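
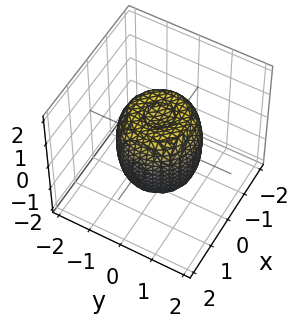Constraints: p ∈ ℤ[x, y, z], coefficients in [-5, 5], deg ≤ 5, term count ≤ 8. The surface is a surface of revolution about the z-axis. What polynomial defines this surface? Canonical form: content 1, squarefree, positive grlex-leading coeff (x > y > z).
2*x^4 + 4*x^2*y^2 + 2*y^4 - 2*x^2 - 2*y^2 + z^2 - 1

1. deg p = 4.
2. Symmetry: every cross-section ⟂ z is a circle, so x, y appear only via x² + y².
3. Checking where it meets the axes: among the integer gridlines, it crosses the z-axis at z ∈ {-1, 1}; a circular section at z = -1 has radius exactly 1.
4. Assembling these constraints gives the stated polynomial.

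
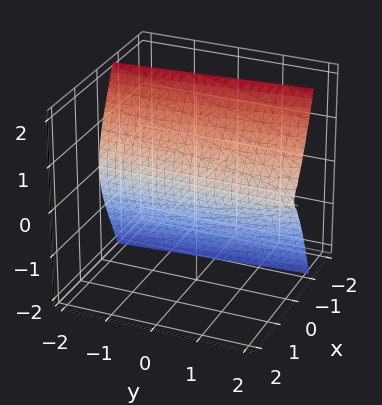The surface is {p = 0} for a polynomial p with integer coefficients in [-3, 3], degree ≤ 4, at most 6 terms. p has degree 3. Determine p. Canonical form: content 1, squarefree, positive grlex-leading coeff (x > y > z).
1. The degree is 3 — a generic line meets the surface in up to 3 points.
2. Against the integer gridlines: the visible y-axis segment lies entirely on the surface; it crosses the x-axis at the gridline x = 0.
3. Together with the visible shape, these determine p as stated.

3*x^3 - x*y + z^2 + 2*x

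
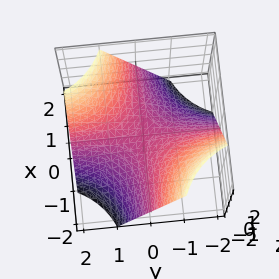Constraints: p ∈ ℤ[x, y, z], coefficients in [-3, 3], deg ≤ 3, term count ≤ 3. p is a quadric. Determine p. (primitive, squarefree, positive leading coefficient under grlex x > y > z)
x*y - z

(a) The degree is 2 — a saddle surface; a quadric.
(b) From the axis intercepts and sections: the visible y-axis segment lies entirely on the surface; it crosses the z-axis at the gridline z = 0.
(c) Assembling these constraints gives the stated polynomial.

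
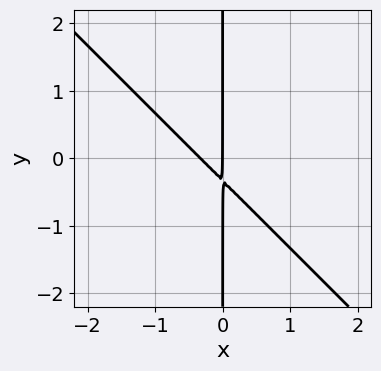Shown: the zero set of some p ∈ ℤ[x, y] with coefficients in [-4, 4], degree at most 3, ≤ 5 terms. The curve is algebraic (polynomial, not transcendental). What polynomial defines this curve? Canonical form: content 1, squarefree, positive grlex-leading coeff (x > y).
3*x^2 + 3*x*y + x

The degree is 2 — the shape is more complex than any degree-1 curve.
Reading off the gridlines: every point of the y-axis in the box is on the curve; it crosses the x-axis at the gridline x = 0.
The integer polynomial consistent with all of this is the stated p.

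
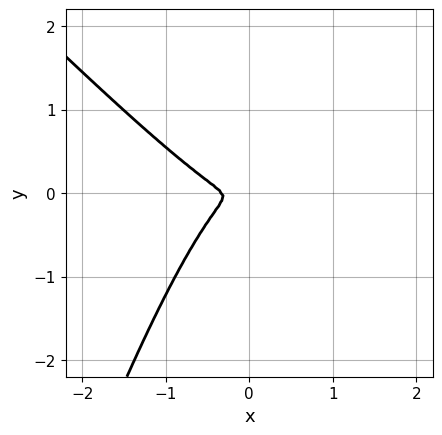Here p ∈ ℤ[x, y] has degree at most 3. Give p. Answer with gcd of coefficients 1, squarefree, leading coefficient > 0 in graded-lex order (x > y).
3*x^3 + 2*x^2*y - x*y^2 + x^2 + 2*y^2

First, deg p = 3.
Finally, matching integer coefficients to the picture gives p.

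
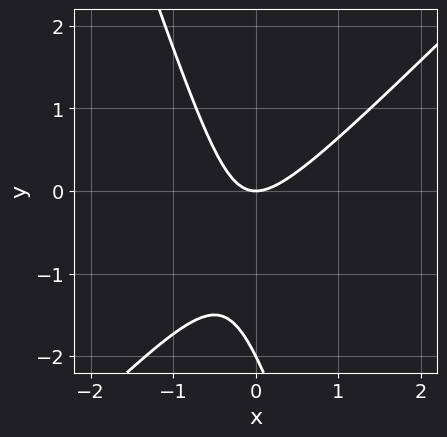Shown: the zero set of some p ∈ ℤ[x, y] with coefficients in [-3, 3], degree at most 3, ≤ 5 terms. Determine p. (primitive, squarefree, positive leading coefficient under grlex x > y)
3*x^2 - 2*x*y - y^2 - 2*y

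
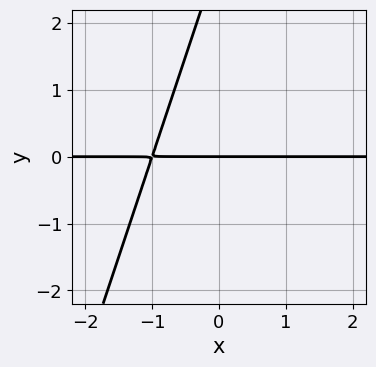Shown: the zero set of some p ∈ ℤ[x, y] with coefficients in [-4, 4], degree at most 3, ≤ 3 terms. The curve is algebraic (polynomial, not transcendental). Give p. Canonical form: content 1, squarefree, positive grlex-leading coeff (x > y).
(a) The degree is 2 — the shape is more complex than any degree-1 curve.
(b) Against the integer gridlines: every point of the x-axis in the box is on the curve; it meets the y-axis at y = 0 (among the integer gridlines).
(c) The integer polynomial consistent with all of this is the stated p.

3*x*y - y^2 + 3*y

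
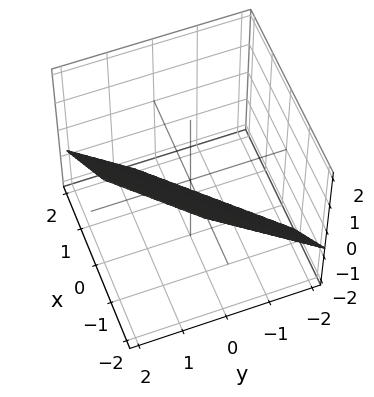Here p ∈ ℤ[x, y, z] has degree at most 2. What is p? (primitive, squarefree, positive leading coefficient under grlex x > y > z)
1. deg p = 1. Every cross-section is a straight line — this is a plane.
2. Putting this together gives p.

3*x - 3*y + 3*z + 2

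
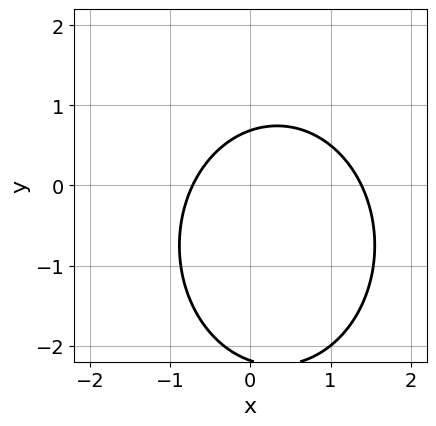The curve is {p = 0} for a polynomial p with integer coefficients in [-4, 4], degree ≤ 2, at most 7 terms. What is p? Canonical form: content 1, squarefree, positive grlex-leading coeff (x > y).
3*x^2 + 2*y^2 - 2*x + 3*y - 3

First, degree: no degree-1 curve has this shape, so deg p = 2.
Finally, solving for integer coefficients yields p as stated.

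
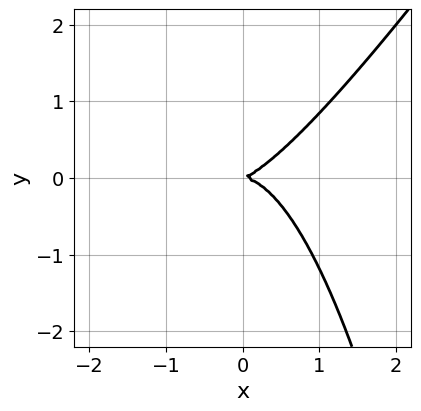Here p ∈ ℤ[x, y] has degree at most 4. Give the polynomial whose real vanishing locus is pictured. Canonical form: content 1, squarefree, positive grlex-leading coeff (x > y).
3*x^3 - 2*x^2*y + x*y - 3*y^2

1. deg p = 3. The shape is more complex than any degree-2 curve.
2. From the visible intercepts: it meets the x-axis at x = 0 (among the integer gridlines); it meets the y-axis at y = 0 (among the integer gridlines).
3. Putting this together gives p.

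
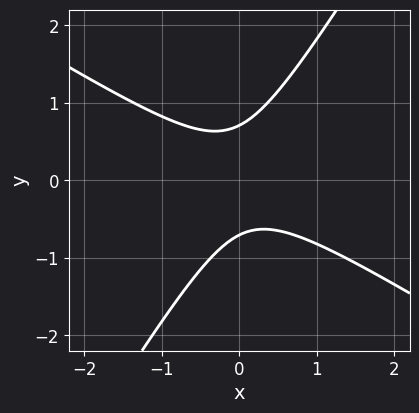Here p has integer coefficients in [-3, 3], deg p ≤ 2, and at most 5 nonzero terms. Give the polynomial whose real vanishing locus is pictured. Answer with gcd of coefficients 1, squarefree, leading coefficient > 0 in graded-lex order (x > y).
Degree: a generic line meets the curve in up to 2 points, so deg p = 2.
Observable constraints: the curve avoids every integer x-axis point in the box.
These observations pin down the coefficients.

2*x^2 + 2*x*y - 2*y^2 + 1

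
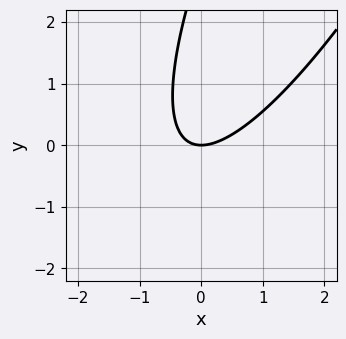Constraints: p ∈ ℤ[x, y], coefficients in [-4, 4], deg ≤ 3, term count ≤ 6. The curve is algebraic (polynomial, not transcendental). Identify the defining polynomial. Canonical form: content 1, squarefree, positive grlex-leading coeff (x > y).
3*x^2 - 3*x*y + y^2 - 3*y

First, degree: the shape is more complex than any degree-1 curve, so deg p = 2.
Then, reading off the gridlines: one x-axis crossing is at x = 0; one y-axis crossing is at y = 0.
Finally, together with the visible shape, these determine p as stated.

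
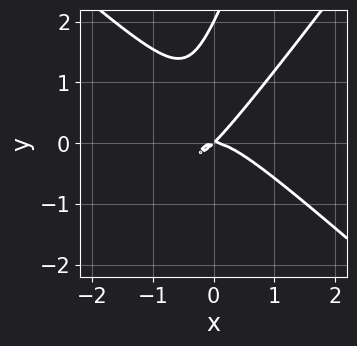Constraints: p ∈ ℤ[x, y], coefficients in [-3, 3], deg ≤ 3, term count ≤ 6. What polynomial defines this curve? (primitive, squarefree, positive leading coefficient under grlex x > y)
3*x^3 - 3*x*y^2 + y^3 + 2*x*y - 2*y^2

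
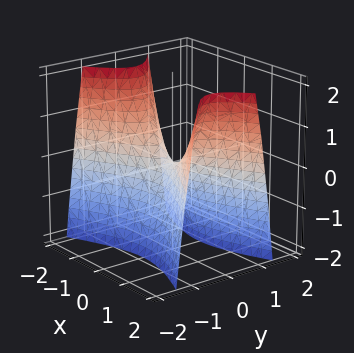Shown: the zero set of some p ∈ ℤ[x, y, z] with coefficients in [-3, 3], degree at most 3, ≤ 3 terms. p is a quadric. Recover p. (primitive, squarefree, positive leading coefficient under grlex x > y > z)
(a) The degree is 2 — a hyperbolic paraboloid; a quadric.
(b) Symmetries: mirror symmetry x ↦ −x ⇒ only even powers of x; it's symmetric under y → −y, forcing even powers of y.
(c) From the visible intercepts: it crosses the z-axis at the gridline z = 0; it crosses the x-axis at the gridline x = 0.
(d) Putting this together gives p.

x^2 - 3*y^2 - z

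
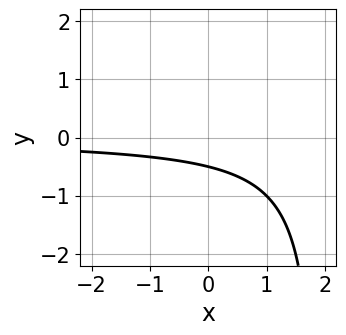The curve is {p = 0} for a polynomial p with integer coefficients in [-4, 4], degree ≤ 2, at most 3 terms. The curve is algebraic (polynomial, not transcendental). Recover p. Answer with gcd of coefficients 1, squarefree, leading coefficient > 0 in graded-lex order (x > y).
First, degree: no degree-1 curve has this shape, so deg p = 2.
Then, from the axis intercepts and sections: the curve avoids every integer x-axis point in the box.
Finally, these observations pin down the coefficients.

x*y - 2*y - 1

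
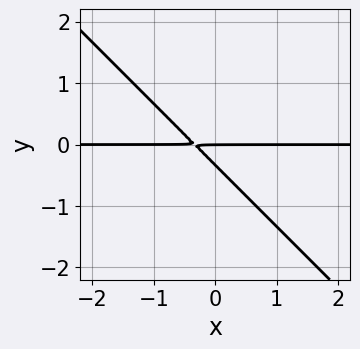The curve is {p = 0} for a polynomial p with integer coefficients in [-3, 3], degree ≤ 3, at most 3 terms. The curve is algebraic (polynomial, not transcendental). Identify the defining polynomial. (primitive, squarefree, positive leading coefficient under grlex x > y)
3*x*y + 3*y^2 + y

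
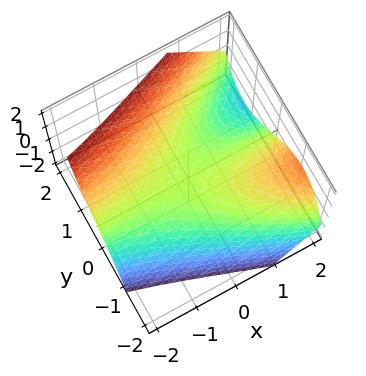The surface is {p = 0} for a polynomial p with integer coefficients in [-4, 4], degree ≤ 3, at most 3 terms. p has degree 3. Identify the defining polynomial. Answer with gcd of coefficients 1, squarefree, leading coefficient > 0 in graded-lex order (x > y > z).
y^3 - 2*x*y - 3*z

1. Degree: a generic line meets the surface in up to 3 points, so deg p = 3.
2. Checking where it meets the axes: one z-axis crossing is at z = 0; it crosses the y-axis at the gridline y = 0; the visible x-axis segment lies entirely on the surface.
3. Putting this together gives p.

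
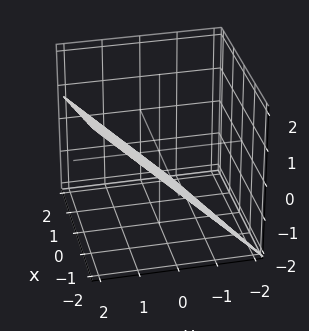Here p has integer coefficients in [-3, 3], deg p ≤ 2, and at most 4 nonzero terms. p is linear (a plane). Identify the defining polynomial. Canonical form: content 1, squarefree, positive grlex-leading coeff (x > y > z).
deg p = 1.
Reading off the gridlines: one x-axis crossing is at x = -2.
Fitting integer coefficients to these (and the overall shape) gives p.

x - 3*y + 3*z + 2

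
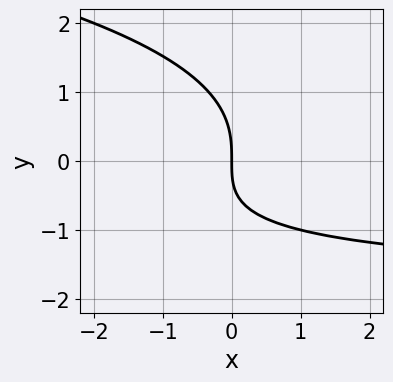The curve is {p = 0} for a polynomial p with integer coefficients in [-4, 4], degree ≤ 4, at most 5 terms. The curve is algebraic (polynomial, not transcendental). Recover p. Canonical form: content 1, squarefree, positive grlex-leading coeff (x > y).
Degree: no degree-2 curve has this shape, so deg p = 3.
Checking where it meets the axes: it crosses the y-axis at the gridline y = 0; it meets the x-axis at x = 0 (among the integer gridlines).
Together with the visible shape, these determine p as stated.

y^3 + x*y + 2*x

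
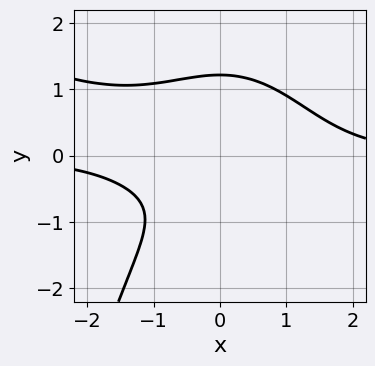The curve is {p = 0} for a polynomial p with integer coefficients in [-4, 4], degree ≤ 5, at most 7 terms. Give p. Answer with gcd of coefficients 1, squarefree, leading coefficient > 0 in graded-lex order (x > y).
x^3*y + 2*x^2*y^2 + 3*y^3 - 2*y - 3

Degree: the shape is more complex than any degree-3 curve, so deg p = 4.
Observable constraints: the curve avoids every integer x-axis point in the box.
Assembling these constraints gives the stated polynomial.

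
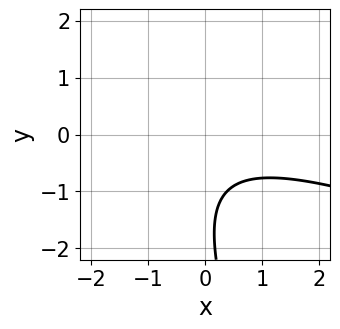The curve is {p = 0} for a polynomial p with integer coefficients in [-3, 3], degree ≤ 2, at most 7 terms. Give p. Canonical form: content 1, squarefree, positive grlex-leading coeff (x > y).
(a) deg p = 2. No degree-1 curve has this shape.
(b) Against the integer gridlines: it misses every integer gridline on the y-axis; it misses every integer gridline on the x-axis.
(c) These observations pin down the coefficients.

x^2 + 3*x*y + y^2 + 3*y + 3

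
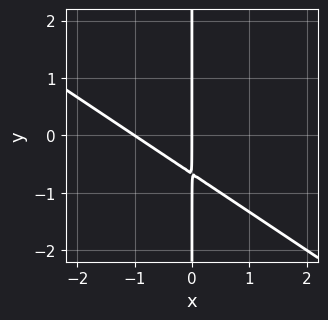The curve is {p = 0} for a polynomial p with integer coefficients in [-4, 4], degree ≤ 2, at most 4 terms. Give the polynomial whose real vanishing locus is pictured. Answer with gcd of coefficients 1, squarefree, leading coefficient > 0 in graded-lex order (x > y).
2*x^2 + 3*x*y + 2*x

The degree is 2 — no degree-1 curve has this shape.
Against the integer gridlines: the x-axis gridline crossings are at x ∈ {-1, 0}; the visible y-axis segment lies entirely on the curve.
These observations pin down the coefficients.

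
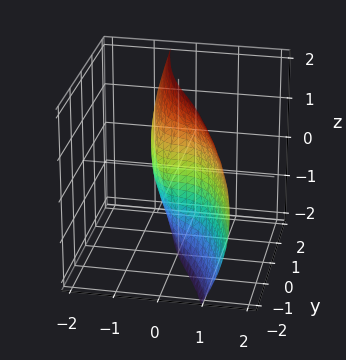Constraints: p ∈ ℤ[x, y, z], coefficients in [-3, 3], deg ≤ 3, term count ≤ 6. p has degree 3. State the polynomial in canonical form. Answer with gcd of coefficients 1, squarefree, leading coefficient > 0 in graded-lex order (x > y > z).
2*x^3 + x*z^2 + x*y + 2*y

1. deg p = 3. No degree-2 surface has this shape.
2. From the axis intercepts and sections: it crosses the y-axis at the gridline y = 0; the visible z-axis segment lies entirely on the surface.
3. These observations pin down the coefficients.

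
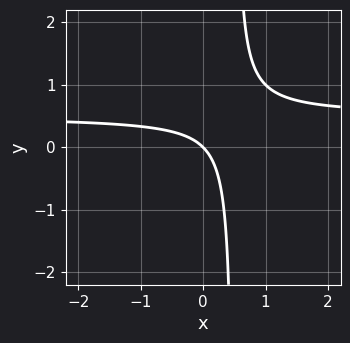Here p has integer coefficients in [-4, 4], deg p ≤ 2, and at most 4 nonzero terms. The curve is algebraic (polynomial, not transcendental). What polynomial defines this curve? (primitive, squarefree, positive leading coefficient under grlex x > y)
2*x*y - x - y

1. The degree is 2 — no degree-1 curve has this shape.
2. Observable constraints: it meets the x-axis at x = 0 (among the integer gridlines); one y-axis crossing is at y = 0.
3. Fitting integer coefficients to these (and the overall shape) gives p.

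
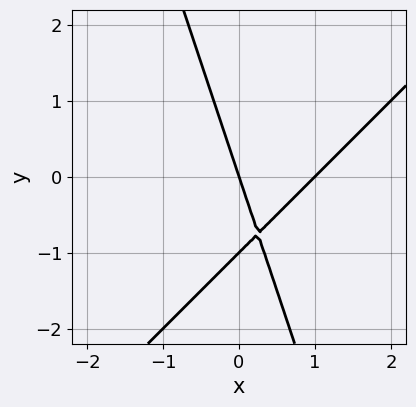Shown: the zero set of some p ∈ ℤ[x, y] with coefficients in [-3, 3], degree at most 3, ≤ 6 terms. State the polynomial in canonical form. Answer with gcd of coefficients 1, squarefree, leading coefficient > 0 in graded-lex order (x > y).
1. deg p = 2. No degree-1 curve has this shape.
2. Checking where it meets the axes: among the integer gridlines, it crosses the y-axis at y ∈ {-1, 0}; the x-axis gridline crossings are at x ∈ {0, 1}.
3. Together with the visible shape, these determine p as stated.

3*x^2 - 2*x*y - y^2 - 3*x - y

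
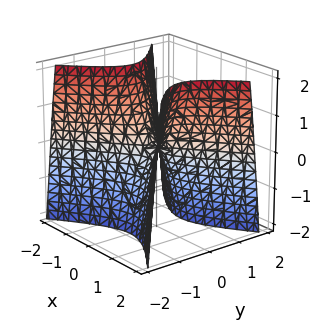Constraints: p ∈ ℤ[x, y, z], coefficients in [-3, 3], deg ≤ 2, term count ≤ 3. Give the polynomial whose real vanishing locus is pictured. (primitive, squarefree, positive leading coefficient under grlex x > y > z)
2*x^2 - 3*y^2 - z

First, degree: a hyperbolic paraboloid; a quadric, so deg p = 2.
Then, symmetries: mirror symmetry x ↦ −x ⇒ only even powers of x; the y ↦ −y reflection is a symmetry, so y appears only in even powers.
Next, from the axis intercepts and sections: it meets the x-axis at x = 0 (among the integer gridlines); it crosses the z-axis at the gridline z = 0; it meets the y-axis at y = 0 (among the integer gridlines).
Finally, these observations pin down the coefficients.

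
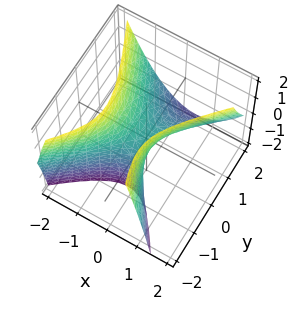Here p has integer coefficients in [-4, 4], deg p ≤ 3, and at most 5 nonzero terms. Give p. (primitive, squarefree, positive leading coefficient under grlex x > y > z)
2*x^2 - x*y - y^2 - y*z - z

1. Degree: no degree-1 surface has this shape, so deg p = 2.
2. Checking where it meets the axes: it crosses the z-axis at the gridline z = 0; one y-axis crossing is at y = 0; one x-axis crossing is at x = 0.
3. Putting this together gives p.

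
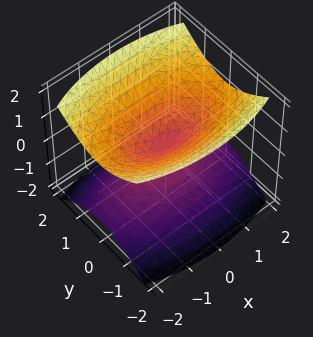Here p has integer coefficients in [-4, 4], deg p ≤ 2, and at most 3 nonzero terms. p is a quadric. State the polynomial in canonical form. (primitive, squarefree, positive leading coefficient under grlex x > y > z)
x^2 + 3*y^2 - 3*z^2

1. The picture has 2 separate pieces.
2. The degree is 2 — two nappes meeting at a single point; a quadric.
3. Symmetries: the x ↦ −x reflection is a symmetry, so x appears only in even powers; the z ↦ −z reflection is a symmetry, so z appears only in even powers; the y ↦ −y reflection is a symmetry, so y appears only in even powers.
4. Reading off the gridlines: it crosses the z-axis at the gridline z = 0; it meets the y-axis at y = 0 (among the integer gridlines).
5. The integer polynomial consistent with all of this is the stated p.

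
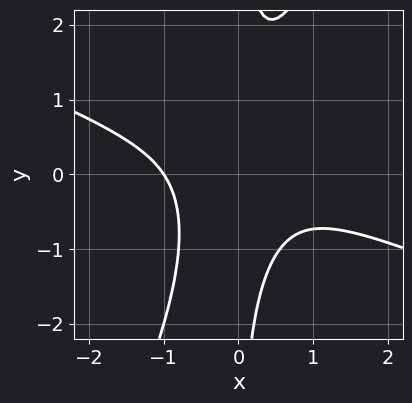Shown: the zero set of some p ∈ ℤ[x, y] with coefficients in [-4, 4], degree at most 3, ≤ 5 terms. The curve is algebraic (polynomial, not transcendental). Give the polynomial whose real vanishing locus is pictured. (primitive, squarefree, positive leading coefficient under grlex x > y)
1. deg p = 3. The shape is more complex than any degree-2 curve.
2. Reading off the gridlines: it crosses the x-axis at the gridline x = -1; it misses every integer gridline on the y-axis.
3. Putting this together gives p.

x^3 + 2*x^2*y - x*y^2 + 1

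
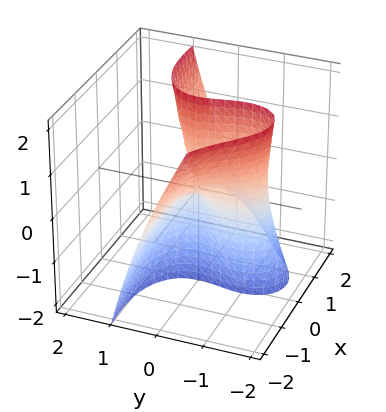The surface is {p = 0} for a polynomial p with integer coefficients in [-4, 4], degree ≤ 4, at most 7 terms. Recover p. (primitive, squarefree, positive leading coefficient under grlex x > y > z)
First, degree: no degree-2 surface has this shape, so deg p = 3.
Next, checking where it meets the axes: it crosses the x-axis at the gridline x = 0; every point of the z-axis in the box is on the surface; it meets the y-axis at y = 0 (among the integer gridlines).
Finally, putting this together gives p.

3*x^2*y + 2*y^3 - x^2 - 3*x*z + 3*y^2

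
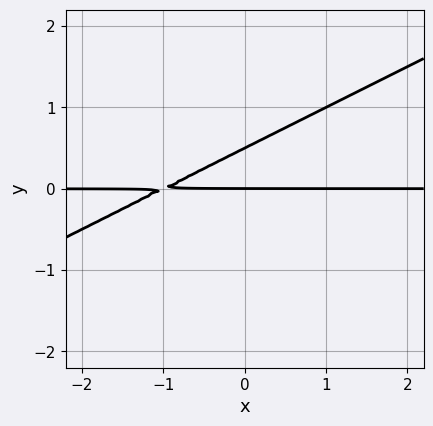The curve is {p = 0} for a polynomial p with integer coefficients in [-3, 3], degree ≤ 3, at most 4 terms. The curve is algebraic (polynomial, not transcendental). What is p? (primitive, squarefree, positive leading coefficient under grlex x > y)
x*y - 2*y^2 + y

(a) The degree is 2 — the shape is more complex than any degree-1 curve.
(b) From the visible intercepts: every point of the x-axis in the box is on the curve; it crosses the y-axis at the gridline y = 0.
(c) Together with the visible shape, these determine p as stated.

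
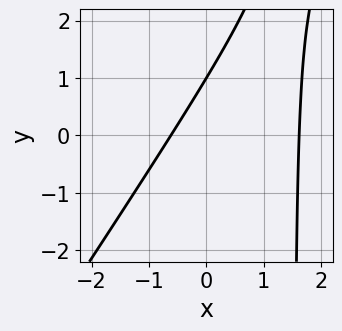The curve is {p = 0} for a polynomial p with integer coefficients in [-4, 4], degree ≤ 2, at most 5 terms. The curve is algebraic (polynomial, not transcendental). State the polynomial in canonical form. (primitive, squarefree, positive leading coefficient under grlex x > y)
3*x^2 - 2*x*y - 3*x + 3*y - 3

First, deg p = 2.
Then, checking where it meets the axes: it meets the y-axis at y = 1 (among the integer gridlines).
Finally, solving for integer coefficients yields p as stated.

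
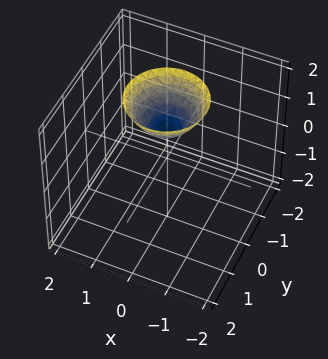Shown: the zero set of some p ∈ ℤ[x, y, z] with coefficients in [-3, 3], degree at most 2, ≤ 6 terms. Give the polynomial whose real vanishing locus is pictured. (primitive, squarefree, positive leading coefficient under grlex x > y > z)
1. deg p = 2. A generic line meets the surface in up to 2 points.
2. Symmetry: the z-axis is an axis of rotation, so x and y enter only as x² + y².
3. Against the integer gridlines: it misses every integer gridline on the x-axis; it misses every integer gridline on the y-axis.
4. Solving for integer coefficients yields p as stated. Check: (0, 0, 1) on the z-axis lies on the surface, and p(0, 0, 1) = 0. ✓

x^2 + y^2 - z + 1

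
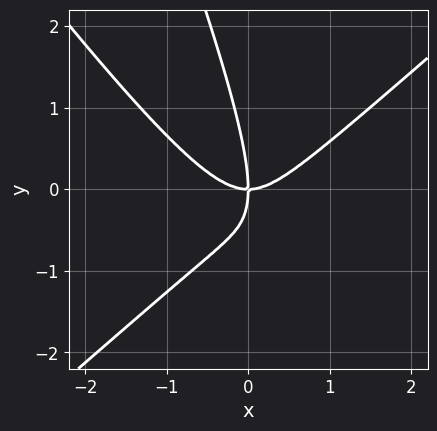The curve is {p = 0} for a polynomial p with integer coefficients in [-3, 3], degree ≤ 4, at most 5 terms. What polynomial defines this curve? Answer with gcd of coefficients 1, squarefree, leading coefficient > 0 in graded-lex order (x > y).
(a) The degree is 3 — no degree-2 curve has this shape.
(b) Observable constraints: it crosses the x-axis at the gridline x = 0; it crosses the y-axis at the gridline y = 0.
(c) Together with the visible shape, these determine p as stated.

3*x^3 - 3*x*y^2 - y^3 - 3*x*y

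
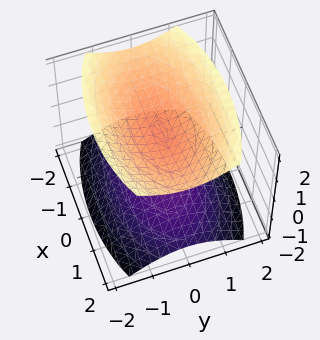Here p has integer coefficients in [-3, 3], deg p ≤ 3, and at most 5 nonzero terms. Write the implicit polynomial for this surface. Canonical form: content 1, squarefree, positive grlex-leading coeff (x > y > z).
(a) I count 2 distinct pieces.
(b) The degree is 2 — two separate bowl-shaped sheets opening away from each other; a quadric.
(c) Symmetries: it's symmetric under x → −x, forcing even powers of x; mirror symmetry y ↦ −y ⇒ only even powers of y; it's symmetric under z → −z, forcing even powers of z.
(d) Observable constraints: among the integer gridlines, it crosses the z-axis at z ∈ {-1, 1}; it misses every integer gridline on the y-axis.
(e) Solving for integer coefficients yields p as stated.

x^2 + 3*y^2 - 3*z^2 + 3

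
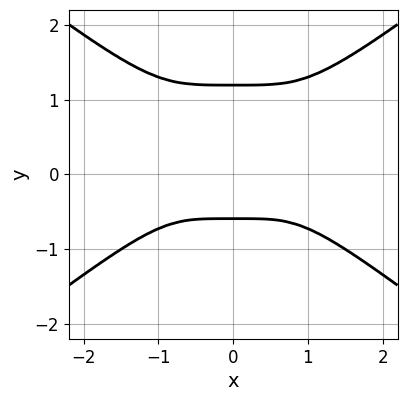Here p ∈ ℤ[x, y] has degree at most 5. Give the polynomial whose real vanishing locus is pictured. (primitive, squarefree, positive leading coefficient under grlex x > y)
x^4 - 3*y^4 + 3*y^3 + 1

The degree is 4 — the shape is more complex than any degree-3 curve.
Symmetries: mirror symmetry x ↦ −x ⇒ only even powers of x.
Against the integer gridlines: no x-intercept at any integer in the box.
Together with the visible shape, these determine p as stated.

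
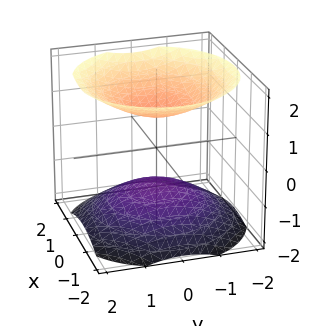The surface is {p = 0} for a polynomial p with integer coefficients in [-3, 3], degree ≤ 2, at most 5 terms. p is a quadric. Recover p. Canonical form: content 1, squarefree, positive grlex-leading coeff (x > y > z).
(a) I count 2 distinct pieces.
(b) deg p = 2.
(c) Symmetries: mirror symmetry z ↦ −z ⇒ only even powers of z; every cross-section ⟂ z is a circle, so x, y appear only via x² + y².
(d) From the visible intercepts: no x-intercept at any integer in the box; the surface avoids every integer y-axis point in the box; among the integer gridlines, it crosses the z-axis at z ∈ {-1, 1}.
(e) Matching integer coefficients to the picture gives p.

2*x^2 + 2*y^2 - 3*z^2 + 3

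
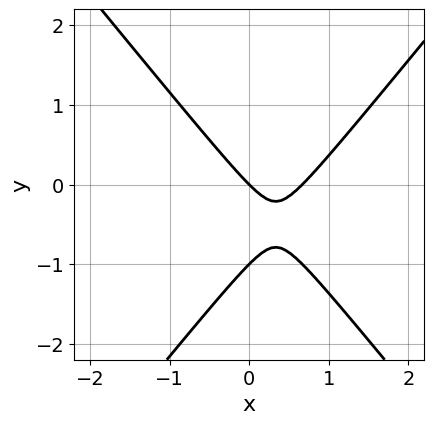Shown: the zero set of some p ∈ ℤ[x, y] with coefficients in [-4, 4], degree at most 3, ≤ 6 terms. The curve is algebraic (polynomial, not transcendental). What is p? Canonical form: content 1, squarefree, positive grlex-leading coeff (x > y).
deg p = 2. No degree-1 curve has this shape.
Checking where it meets the axes: it meets the x-axis at x = 0 (among the integer gridlines); the y-axis gridline crossings are at y ∈ {-1, 0}.
These observations pin down the coefficients.

3*x^2 - 2*y^2 - 2*x - 2*y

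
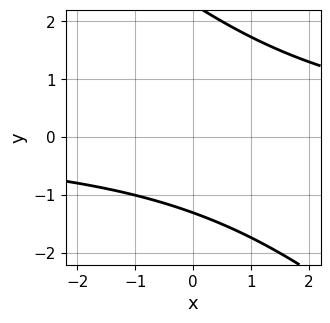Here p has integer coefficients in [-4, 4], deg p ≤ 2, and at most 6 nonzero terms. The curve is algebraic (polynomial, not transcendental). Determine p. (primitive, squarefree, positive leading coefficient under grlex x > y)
x*y + y^2 - y - 3

(a) deg p = 2. No degree-1 curve has this shape.
(b) Against the integer gridlines: no x-intercept at any integer in the box.
(c) Assembling these constraints gives the stated polynomial.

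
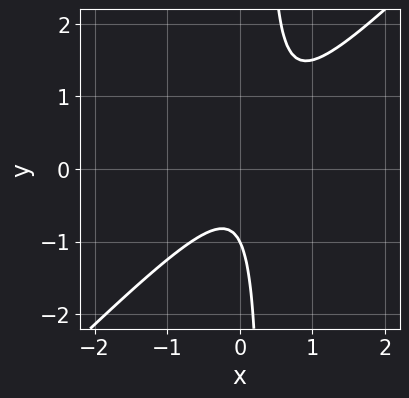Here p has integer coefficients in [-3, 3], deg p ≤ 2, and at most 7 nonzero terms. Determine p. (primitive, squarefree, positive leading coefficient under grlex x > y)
1. The degree is 2 — the shape is more complex than any degree-1 curve.
2. Reading off the gridlines: the curve avoids every integer x-axis point in the box; one y-axis crossing is at y = -1.
3. Assembling these constraints gives the stated polynomial.

3*x^2 - 3*x*y - x + y + 1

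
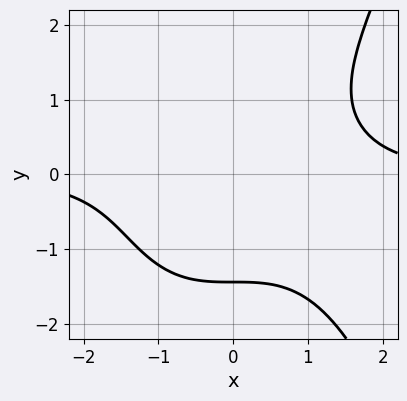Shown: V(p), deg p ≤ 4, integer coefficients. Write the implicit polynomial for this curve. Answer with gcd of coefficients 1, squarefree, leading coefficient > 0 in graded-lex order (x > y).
x^3*y - y^3 - 3

1. Degree: a generic line meets the curve in up to 4 points, so deg p = 4.
2. From the visible intercepts: it misses every integer gridline on the x-axis.
3. Solving for integer coefficients yields p as stated.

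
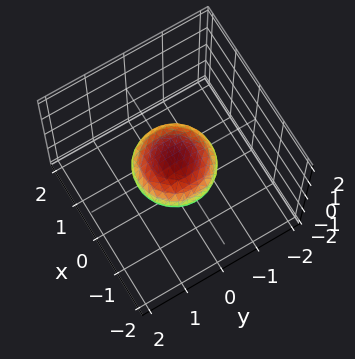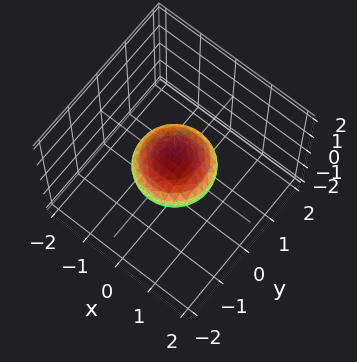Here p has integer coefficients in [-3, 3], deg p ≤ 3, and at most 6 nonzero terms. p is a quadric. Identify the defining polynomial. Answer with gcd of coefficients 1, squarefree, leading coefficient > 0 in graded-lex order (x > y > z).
x^2 + y^2 + 2*z^2 - 1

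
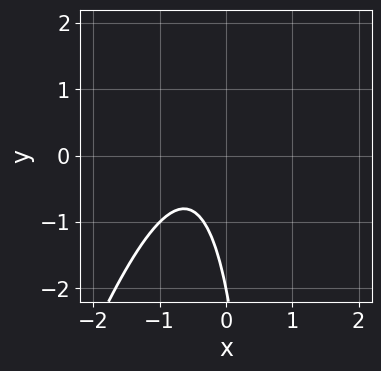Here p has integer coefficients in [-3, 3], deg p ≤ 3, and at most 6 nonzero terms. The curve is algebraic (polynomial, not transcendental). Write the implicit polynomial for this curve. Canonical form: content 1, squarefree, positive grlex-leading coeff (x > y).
1. deg p = 2. The shape is more complex than any degree-1 curve.
2. From the visible intercepts: the curve avoids every integer x-axis point in the box; it crosses the y-axis at the gridline y = -2.
3. Solving for integer coefficients yields p as stated.

3*x^2 - x*y + 3*x + y + 2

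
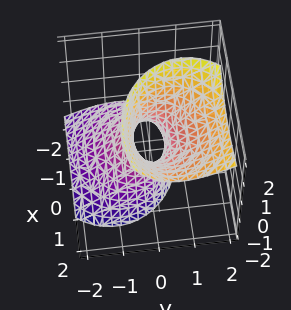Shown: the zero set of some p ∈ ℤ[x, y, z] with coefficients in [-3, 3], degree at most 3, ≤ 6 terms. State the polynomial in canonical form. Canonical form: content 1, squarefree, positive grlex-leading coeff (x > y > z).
2*x^2 - 2*x*z + 3*y^2 - 3*y*z - z^2 - 1

1. The degree is 2 — no degree-1 surface has this shape.
2. Reading off the gridlines: no z-intercept at any integer in the box.
3. Fitting integer coefficients to these (and the overall shape) gives p.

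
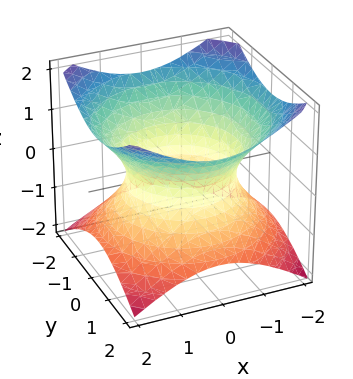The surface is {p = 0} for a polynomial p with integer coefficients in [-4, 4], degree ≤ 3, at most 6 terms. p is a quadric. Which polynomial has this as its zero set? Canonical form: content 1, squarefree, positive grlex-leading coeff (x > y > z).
2*x^2 + 2*y^2 - 3*z^2 - 3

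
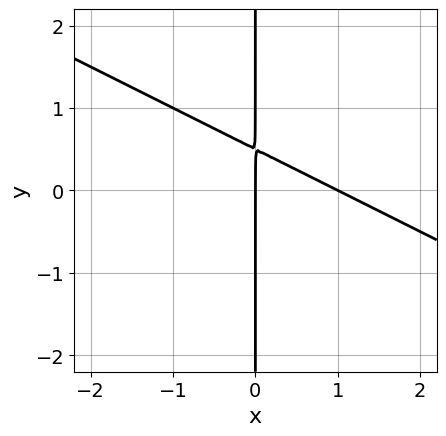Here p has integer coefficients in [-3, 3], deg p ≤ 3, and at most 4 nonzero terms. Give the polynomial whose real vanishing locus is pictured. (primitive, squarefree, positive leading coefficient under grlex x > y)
1. deg p = 2. A generic line meets the curve in up to 2 points.
2. Checking where it meets the axes: every point of the y-axis in the box is on the curve; among the integer gridlines, it crosses the x-axis at x ∈ {0, 1}.
3. Together with the visible shape, these determine p as stated.

x^2 + 2*x*y - x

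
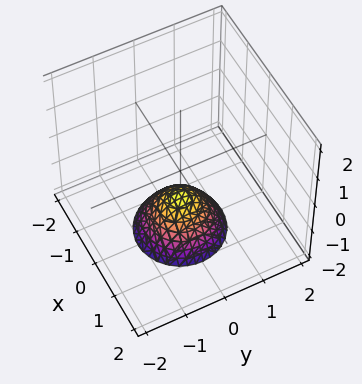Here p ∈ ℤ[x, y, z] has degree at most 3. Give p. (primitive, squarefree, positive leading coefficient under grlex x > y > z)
First, the degree is 2 — the shape is more complex than any degree-1 surface.
Then, symmetries: every cross-section ⟂ z is a circle, so x, y appear only via x² + y².
Then, from the visible intercepts: it meets the z-axis at z = -1 (among the integer gridlines); the surface avoids every integer x-axis point in the box; a circular section at z = -2 has radius exactly 1; no y-intercept at any integer in the box.
Finally, matching integer coefficients to the picture gives p.

x^2 + y^2 + z + 1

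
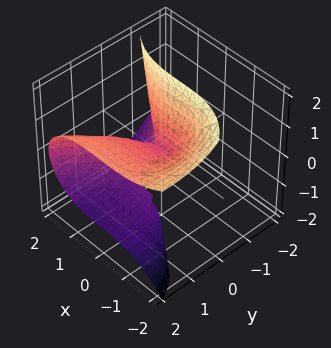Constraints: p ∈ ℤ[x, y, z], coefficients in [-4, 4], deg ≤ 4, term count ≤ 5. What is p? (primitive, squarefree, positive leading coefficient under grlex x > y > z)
(a) Degree: a generic line meets the surface in up to 3 points, so deg p = 3.
(b) Checking where it meets the axes: one y-axis crossing is at y = 0; one z-axis crossing is at z = 0; it meets the x-axis at x = 0 (among the integer gridlines).
(c) The integer polynomial consistent with all of this is the stated p.

x^3 + 3*y*z^2 + z^3 - 2*y^2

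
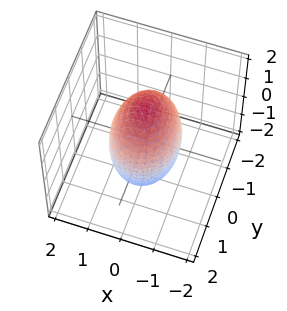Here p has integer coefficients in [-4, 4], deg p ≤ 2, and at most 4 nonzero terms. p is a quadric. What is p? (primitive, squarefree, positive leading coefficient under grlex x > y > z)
3*x^2 + 2*y^2 + z^2 - 3

First, the degree is 2 — bounded and convex; a quadric.
Next, symmetries: it's symmetric under y → −y, forcing even powers of y; the x ↦ −x reflection is a symmetry, so x appears only in even powers; the z ↦ −z reflection is a symmetry, so z appears only in even powers.
Next, from the axis intercepts and sections: among the integer gridlines, it crosses the x-axis at x ∈ {-1, 1}.
Finally, putting this together gives p.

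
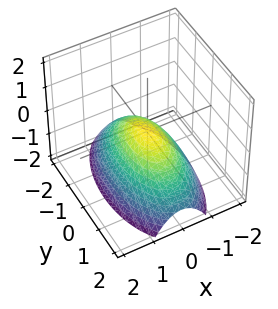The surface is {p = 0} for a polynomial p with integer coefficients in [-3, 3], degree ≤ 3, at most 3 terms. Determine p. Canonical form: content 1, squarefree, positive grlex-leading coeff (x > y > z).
3*x^2 + y^2 + 3*z

1. The degree is 2 — a single bowl opening along one axis; a quadric.
2. Symmetries: the y ↦ −y reflection is a symmetry, so y appears only in even powers; mirror symmetry x ↦ −x ⇒ only even powers of x.
3. From the axis intercepts and sections: it meets the z-axis at z = 0 (among the integer gridlines); it crosses the x-axis at the gridline x = 0; it meets the y-axis at y = 0 (among the integer gridlines).
4. Matching integer coefficients to the picture gives p.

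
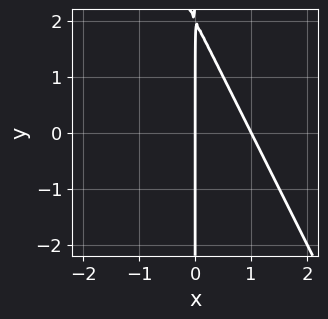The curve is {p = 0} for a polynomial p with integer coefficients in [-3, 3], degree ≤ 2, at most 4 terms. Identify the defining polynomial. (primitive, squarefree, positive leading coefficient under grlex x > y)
1. deg p = 2. No degree-1 curve has this shape.
2. From the axis intercepts and sections: every point of the y-axis in the box is on the curve; among the integer gridlines, it crosses the x-axis at x ∈ {0, 1}.
3. Together with the visible shape, these determine p as stated.

2*x^2 + x*y - 2*x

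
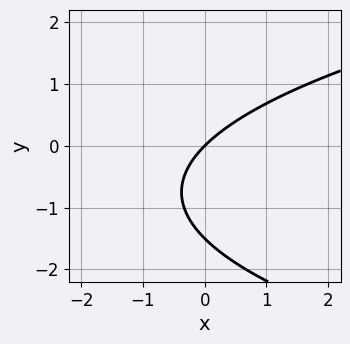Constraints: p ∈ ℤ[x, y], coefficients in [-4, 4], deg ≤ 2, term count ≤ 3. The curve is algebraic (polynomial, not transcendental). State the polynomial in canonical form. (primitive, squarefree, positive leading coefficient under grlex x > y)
2*y^2 - 3*x + 3*y

deg p = 2. No degree-1 curve has this shape.
Observable constraints: it crosses the x-axis at the gridline x = 0; it meets the y-axis at y = 0 (among the integer gridlines).
Putting this together gives p.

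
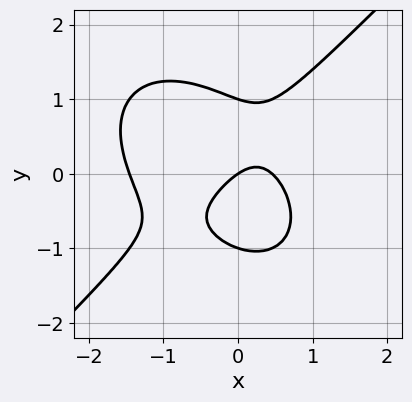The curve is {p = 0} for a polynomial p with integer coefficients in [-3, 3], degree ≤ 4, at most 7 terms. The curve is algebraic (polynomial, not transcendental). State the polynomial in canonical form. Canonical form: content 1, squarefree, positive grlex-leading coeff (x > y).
3*x^3 - 3*y^3 + 3*x^2 - 2*x + 3*y

The degree is 3 — a generic line meets the curve in up to 3 points.
Reading off the gridlines: it meets the x-axis at x = 0 (among the integer gridlines); the y-axis gridline crossings are at y ∈ {-1, 0, 1}.
Fitting integer coefficients to these (and the overall shape) gives p.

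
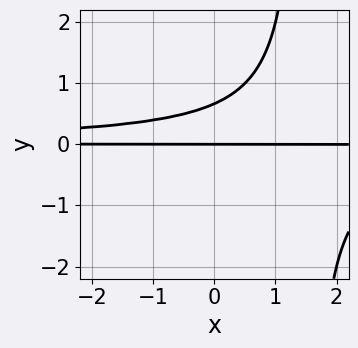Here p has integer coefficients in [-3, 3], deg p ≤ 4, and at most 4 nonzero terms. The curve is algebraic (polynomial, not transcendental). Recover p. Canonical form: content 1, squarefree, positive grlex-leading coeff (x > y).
(a) The degree is 3 — a generic line meets the curve in up to 3 points.
(b) Checking where it meets the axes: it crosses the y-axis at the gridline y = 0; the visible x-axis segment lies entirely on the curve.
(c) The integer polynomial consistent with all of this is the stated p.

2*x*y^2 - 3*y^2 + 2*y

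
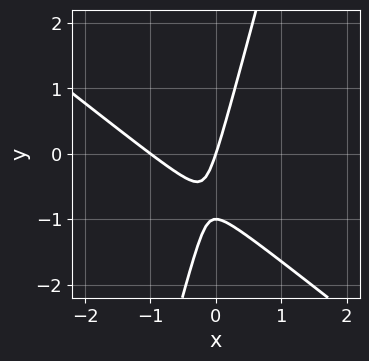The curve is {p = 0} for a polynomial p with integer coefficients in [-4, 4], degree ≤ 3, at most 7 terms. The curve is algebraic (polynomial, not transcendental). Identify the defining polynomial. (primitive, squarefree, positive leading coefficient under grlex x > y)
Degree: no degree-1 curve has this shape, so deg p = 2.
Observable constraints: among the integer gridlines, it crosses the x-axis at x ∈ {-1, 0}; the y-axis gridline crossings are at y ∈ {-1, 0}.
Putting this together gives p.

3*x^2 + 3*x*y - y^2 + 3*x - y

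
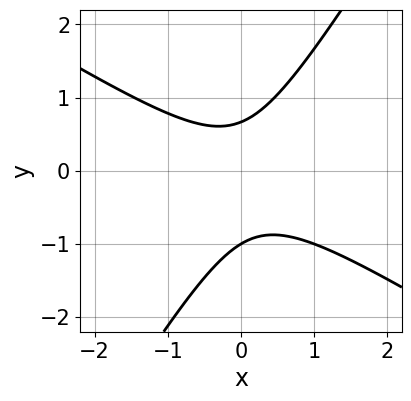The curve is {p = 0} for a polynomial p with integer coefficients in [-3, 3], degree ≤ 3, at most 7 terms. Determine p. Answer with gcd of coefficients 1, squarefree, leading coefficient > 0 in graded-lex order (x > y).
Degree: the shape is more complex than any degree-1 curve, so deg p = 2.
Reading off the gridlines: the curve avoids every integer x-axis point in the box; it crosses the y-axis at the gridline y = -1.
The integer polynomial consistent with all of this is the stated p.

3*x^2 + 3*x*y - 3*y^2 - y + 2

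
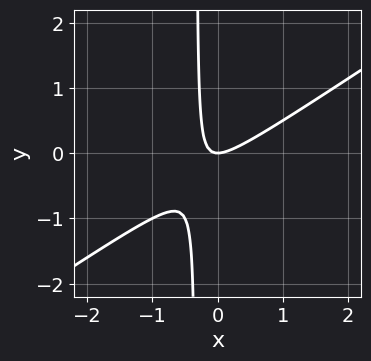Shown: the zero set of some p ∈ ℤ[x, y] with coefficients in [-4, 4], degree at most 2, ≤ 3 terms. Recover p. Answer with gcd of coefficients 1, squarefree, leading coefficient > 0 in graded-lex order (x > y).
2*x^2 - 3*x*y - y

(a) deg p = 2.
(b) Reading off the gridlines: it crosses the x-axis at the gridline x = 0; it meets the y-axis at y = 0 (among the integer gridlines).
(c) Fitting integer coefficients to these (and the overall shape) gives p.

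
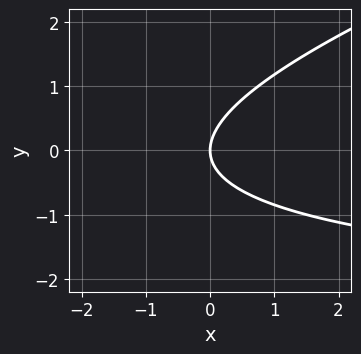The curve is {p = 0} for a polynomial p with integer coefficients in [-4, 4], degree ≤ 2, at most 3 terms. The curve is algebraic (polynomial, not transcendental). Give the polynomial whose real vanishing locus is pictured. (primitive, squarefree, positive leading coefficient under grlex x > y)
First, degree: the shape is more complex than any degree-1 curve, so deg p = 2.
Then, checking where it meets the axes: it crosses the x-axis at the gridline x = 0; it meets the y-axis at y = 0 (among the integer gridlines).
Finally, together with the visible shape, these determine p as stated.

x*y - 3*y^2 + 3*x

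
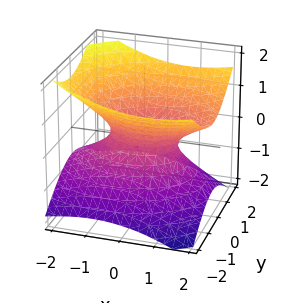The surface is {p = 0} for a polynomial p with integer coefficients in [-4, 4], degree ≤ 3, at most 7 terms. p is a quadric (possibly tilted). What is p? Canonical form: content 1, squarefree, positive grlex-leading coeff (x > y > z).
1. deg p = 2.
2. Checking where it meets the axes: the x-axis gridline crossings are at x ∈ {-1, 1}; the surface avoids every integer z-axis point in the box.
3. Assembling these constraints gives the stated polynomial.

x^2 - x*z + 2*y^2 - 3*z^2 - 1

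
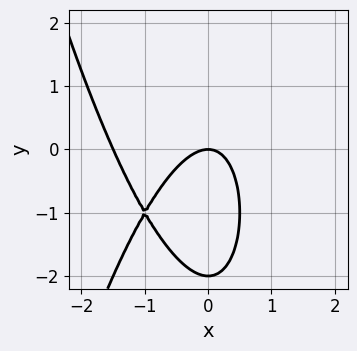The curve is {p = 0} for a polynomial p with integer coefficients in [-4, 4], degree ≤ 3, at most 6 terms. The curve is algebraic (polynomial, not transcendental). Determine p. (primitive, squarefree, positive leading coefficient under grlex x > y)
1. The degree is 3 — a generic line meets the curve in up to 3 points.
2. Against the integer gridlines: the y-axis gridline crossings are at y ∈ {-2, 0}; it meets the x-axis at x = 0 (among the integer gridlines).
3. Solving for integer coefficients yields p as stated.

2*x^3 + 3*x^2 + y^2 + 2*y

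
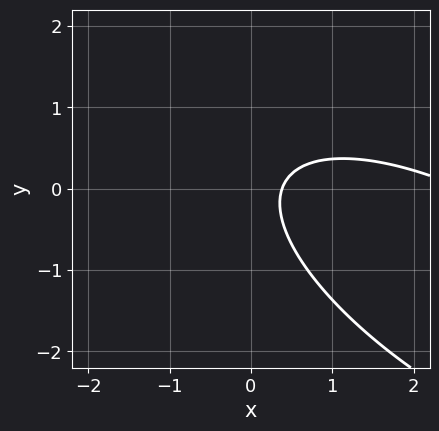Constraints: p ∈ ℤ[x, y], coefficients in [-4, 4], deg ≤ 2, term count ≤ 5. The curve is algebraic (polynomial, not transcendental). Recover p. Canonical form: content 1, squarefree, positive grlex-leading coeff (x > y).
x^2 + 2*x*y + 2*y^2 - 3*x + 1

1. The degree is 2 — a generic line meets the curve in up to 2 points.
2. From the axis intercepts and sections: no y-intercept at any integer in the box.
3. Together with the visible shape, these determine p as stated.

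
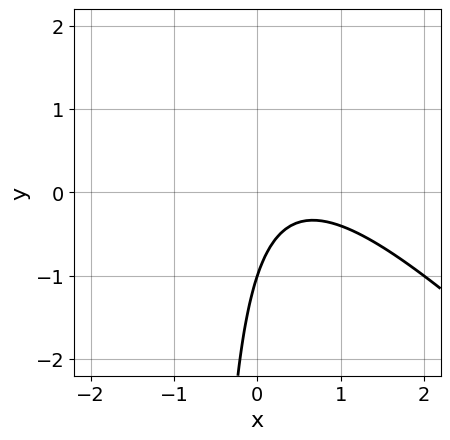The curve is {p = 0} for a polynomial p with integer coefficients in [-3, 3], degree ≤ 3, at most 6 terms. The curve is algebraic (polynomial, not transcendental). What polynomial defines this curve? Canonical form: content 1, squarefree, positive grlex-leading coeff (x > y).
3*x^2 + 3*x*y - 3*x + 2*y + 2

The degree is 2 — no degree-1 curve has this shape.
Observable constraints: one y-axis crossing is at y = -1; no x-intercept at any integer in the box.
Together with the visible shape, these determine p as stated.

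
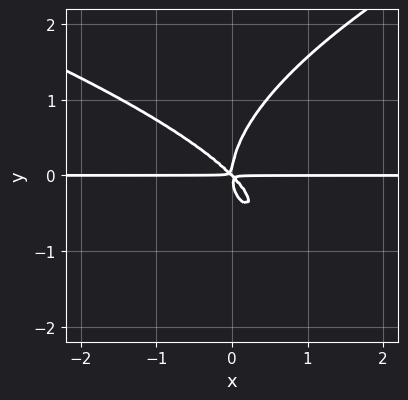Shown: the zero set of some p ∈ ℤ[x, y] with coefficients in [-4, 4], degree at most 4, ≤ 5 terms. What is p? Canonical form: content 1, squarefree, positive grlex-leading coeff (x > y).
2*y^4 - 3*x^2*y - 3*x*y^2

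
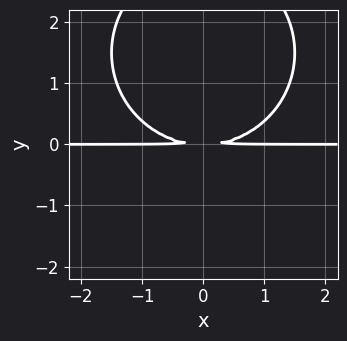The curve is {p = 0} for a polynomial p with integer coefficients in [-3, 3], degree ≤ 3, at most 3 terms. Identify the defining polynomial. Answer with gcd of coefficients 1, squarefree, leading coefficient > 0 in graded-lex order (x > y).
x^2*y + y^3 - 3*y^2

(a) The degree is 3 — no degree-2 curve has this shape.
(b) Symmetries: mirror symmetry x ↦ −x ⇒ only even powers of x.
(c) Against the integer gridlines: the visible x-axis segment lies entirely on the curve.
(d) Solving for integer coefficients yields p as stated.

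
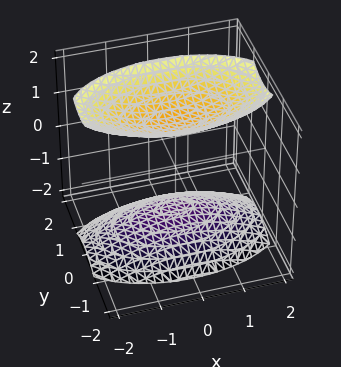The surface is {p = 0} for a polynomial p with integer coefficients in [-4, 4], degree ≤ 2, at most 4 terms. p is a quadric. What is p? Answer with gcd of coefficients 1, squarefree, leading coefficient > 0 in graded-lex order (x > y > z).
x^2 + 3*y^2 - 2*z^2 + 3

The picture has 2 separate pieces.
The degree is 2 — two separate bowl-shaped sheets opening away from each other; a quadric.
Symmetries: the x ↦ −x reflection is a symmetry, so x appears only in even powers; it's symmetric under z → −z, forcing even powers of z; mirror symmetry y ↦ −y ⇒ only even powers of y.
Observable constraints: no y-intercept at any integer in the box; the surface avoids every integer x-axis point in the box.
Together with the visible shape, these determine p as stated.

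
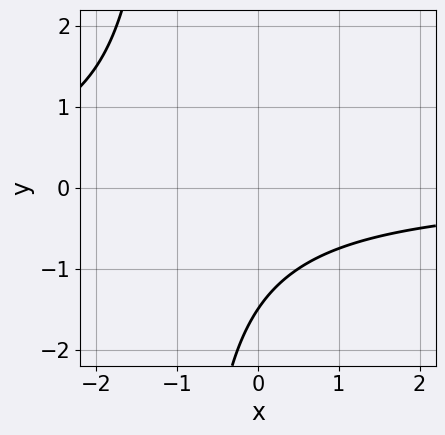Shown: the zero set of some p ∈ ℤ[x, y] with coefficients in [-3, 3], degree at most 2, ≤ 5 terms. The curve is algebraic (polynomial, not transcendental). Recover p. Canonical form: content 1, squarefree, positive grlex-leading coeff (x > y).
1. deg p = 2.
2. Observable constraints: no x-intercept at any integer in the box.
3. The integer polynomial consistent with all of this is the stated p.

2*x*y + 2*y + 3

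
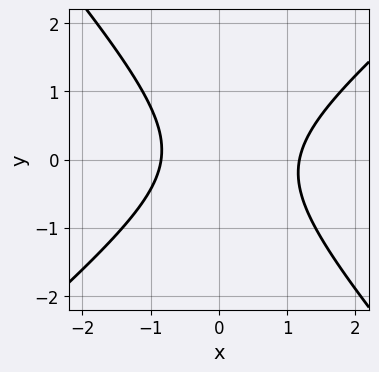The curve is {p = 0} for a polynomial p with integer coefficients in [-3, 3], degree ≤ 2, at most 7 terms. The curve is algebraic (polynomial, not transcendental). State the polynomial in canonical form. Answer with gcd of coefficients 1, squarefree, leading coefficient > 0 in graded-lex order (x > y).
3*x^2 - x*y - 3*y^2 - x - 3

(a) deg p = 2. No degree-1 curve has this shape.
(b) From the axis intercepts and sections: no y-intercept at any integer in the box.
(c) Putting this together gives p.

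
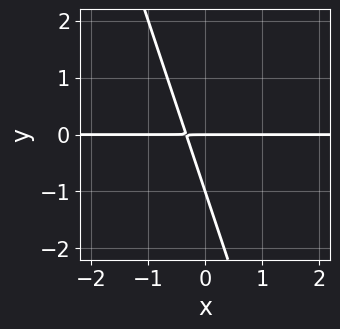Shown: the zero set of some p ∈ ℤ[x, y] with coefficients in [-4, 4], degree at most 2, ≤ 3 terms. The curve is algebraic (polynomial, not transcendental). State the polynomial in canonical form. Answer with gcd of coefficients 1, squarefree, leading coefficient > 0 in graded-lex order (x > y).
1. deg p = 2. The shape is more complex than any degree-1 curve.
2. From the visible intercepts: every point of the x-axis in the box is on the curve; among the integer gridlines, it crosses the y-axis at y ∈ {-1, 0}.
3. Assembling these constraints gives the stated polynomial.

3*x*y + y^2 + y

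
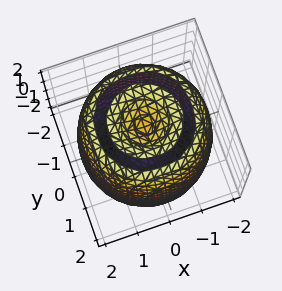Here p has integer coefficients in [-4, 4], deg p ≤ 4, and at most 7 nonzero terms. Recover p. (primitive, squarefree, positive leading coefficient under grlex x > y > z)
(a) I count 2 distinct pieces. They look like related sheets of one shape, so recover p as a whole.
(b) The degree is 4 — the shape is more complex than any degree-3 surface.
(c) By symmetry, every cross-section ⟂ z is a circle, so x, y appear only via x² + y².
(d) From the axis intercepts and sections: a circular section at z = -2 has radius exactly 1.
(e) Fitting integer coefficients to these (and the overall shape) gives p.

x^4 + 2*x^2*y^2 + y^4 - 3*x^2 - 3*y^2 + z^2 - 2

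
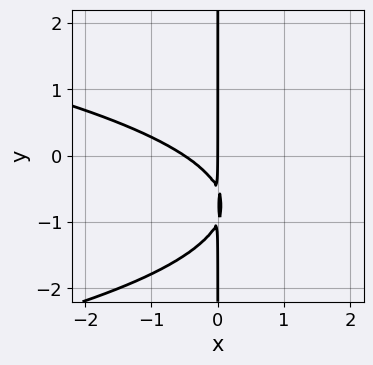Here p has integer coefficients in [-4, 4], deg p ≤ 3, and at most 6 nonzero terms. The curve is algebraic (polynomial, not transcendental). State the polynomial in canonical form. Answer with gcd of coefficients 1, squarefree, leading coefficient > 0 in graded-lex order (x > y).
1. The degree is 3 — a generic line meets the curve in up to 3 points.
2. Checking where it meets the axes: it meets the x-axis at x = 0 (among the integer gridlines); every point of the y-axis in the box is on the curve.
3. Solving for integer coefficients yields p as stated.

2*x*y^2 + 2*x^2 + 3*x*y + x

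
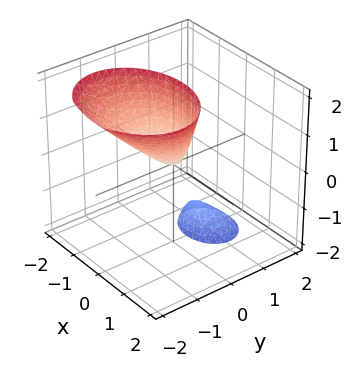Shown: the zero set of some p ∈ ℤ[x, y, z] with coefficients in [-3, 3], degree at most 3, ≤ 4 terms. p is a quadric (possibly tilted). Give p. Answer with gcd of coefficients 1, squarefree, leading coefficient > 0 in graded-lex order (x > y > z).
2*x^2 + 3*y^2 + 3*y*z - z

1. I count 2 distinct pieces. They look like related sheets of one shape, so recover p as a whole.
2. Degree: no degree-1 surface has this shape, so deg p = 2.
3. From the visible intercepts: it meets the y-axis at y = 0 (among the integer gridlines); it meets the z-axis at z = 0 (among the integer gridlines); one x-axis crossing is at x = 0.
4. Matching integer coefficients to the picture gives p.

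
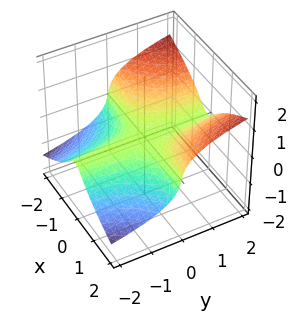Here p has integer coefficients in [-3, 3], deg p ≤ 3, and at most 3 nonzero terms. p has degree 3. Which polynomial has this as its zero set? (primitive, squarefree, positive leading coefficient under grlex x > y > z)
x^2*y - 3*z^3 - z

1. The degree is 3 — the shape is more complex than any degree-2 surface.
2. Observable constraints: the visible y-axis segment lies entirely on the surface; it meets the z-axis at z = 0 (among the integer gridlines).
3. Putting this together gives p. Check: (2, 0, 0) on the x-axis lies on the surface, and p(2, 0, 0) = 0. ✓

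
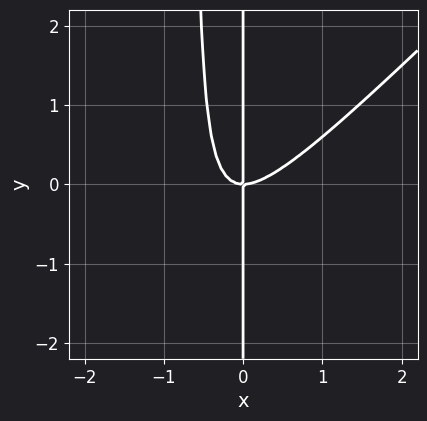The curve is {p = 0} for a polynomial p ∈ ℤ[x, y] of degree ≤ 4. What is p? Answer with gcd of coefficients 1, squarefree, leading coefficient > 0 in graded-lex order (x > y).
3*x^3 - 3*x^2*y - 2*x*y

1. deg p = 3. No degree-2 curve has this shape.
2. Checking where it meets the axes: it crosses the x-axis at the gridline x = 0; every point of the y-axis in the box is on the curve.
3. Fitting integer coefficients to these (and the overall shape) gives p.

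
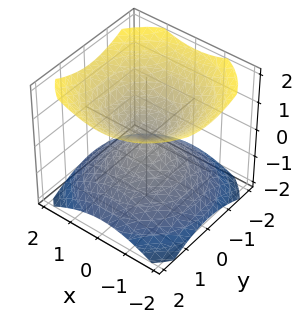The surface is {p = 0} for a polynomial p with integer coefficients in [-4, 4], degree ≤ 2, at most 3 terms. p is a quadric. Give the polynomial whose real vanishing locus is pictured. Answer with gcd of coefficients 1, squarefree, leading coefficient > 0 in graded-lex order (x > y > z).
1. The picture has 2 separate pieces. They look like related sheets of one shape, so recover p as a whole.
2. deg p = 2. Two nappes meeting at a single point; a quadric.
3. Symmetries: mirror symmetry z ↦ −z ⇒ only even powers of z; the z-axis is an axis of rotation, so x and y enter only as x² + y².
4. Against the integer gridlines: a circular section at z = 1 has radius between 1 and 2; it meets the y-axis at y = 0 (among the integer gridlines); it meets the z-axis at z = 0 (among the integer gridlines); one x-axis crossing is at x = 0.
5. These observations pin down the coefficients.

2*x^2 + 2*y^2 - 3*z^2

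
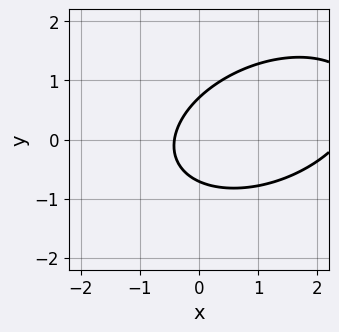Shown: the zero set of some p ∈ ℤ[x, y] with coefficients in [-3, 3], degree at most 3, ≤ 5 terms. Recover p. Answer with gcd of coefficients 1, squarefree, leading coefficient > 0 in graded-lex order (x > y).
(a) The degree is 2 — the shape is more complex than any degree-1 curve.
(b) Matching integer coefficients to the picture gives p.

x^2 - x*y + 2*y^2 - 2*x - 1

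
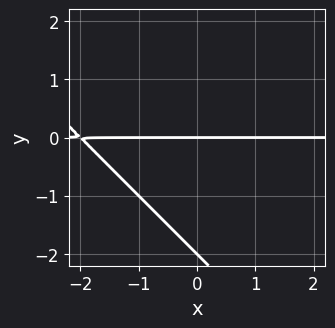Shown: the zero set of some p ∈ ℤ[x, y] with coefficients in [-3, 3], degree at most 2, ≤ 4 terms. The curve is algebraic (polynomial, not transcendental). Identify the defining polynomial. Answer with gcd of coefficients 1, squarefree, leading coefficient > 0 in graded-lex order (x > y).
First, degree: a generic line meets the curve in up to 2 points, so deg p = 2.
Then, checking where it meets the axes: among the integer gridlines, it crosses the y-axis at y ∈ {-2, 0}; every point of the x-axis in the box is on the curve.
Finally, these observations pin down the coefficients.

x*y + y^2 + 2*y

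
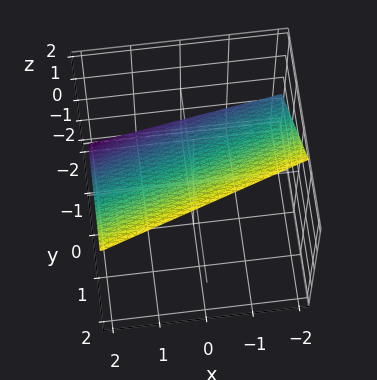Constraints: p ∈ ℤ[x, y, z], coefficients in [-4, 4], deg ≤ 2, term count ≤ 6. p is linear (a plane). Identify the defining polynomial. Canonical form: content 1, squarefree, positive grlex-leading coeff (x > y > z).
x - 3*y + 3*z - 2

deg p = 1. Every cross-section is a straight line — this is a plane.
Observable constraints: it crosses the x-axis at the gridline x = 2.
Solving for integer coefficients yields p as stated.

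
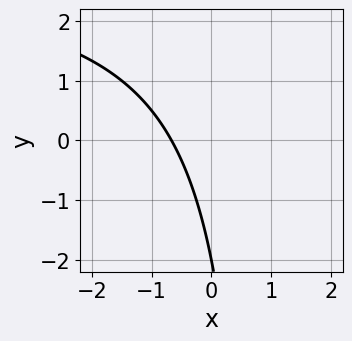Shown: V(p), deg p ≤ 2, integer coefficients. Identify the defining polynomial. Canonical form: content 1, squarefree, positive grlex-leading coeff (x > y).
x*y - 3*x - y - 2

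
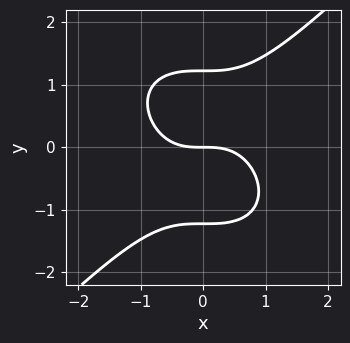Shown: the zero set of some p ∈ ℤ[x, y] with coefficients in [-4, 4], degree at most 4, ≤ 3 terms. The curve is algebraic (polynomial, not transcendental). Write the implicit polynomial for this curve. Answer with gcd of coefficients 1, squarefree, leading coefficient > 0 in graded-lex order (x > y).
2*x^3 - 2*y^3 + 3*y

1. The degree is 3 — the shape is more complex than any degree-2 curve.
2. Observable constraints: one x-axis crossing is at x = 0; it meets the y-axis at y = 0 (among the integer gridlines).
3. Assembling these constraints gives the stated polynomial.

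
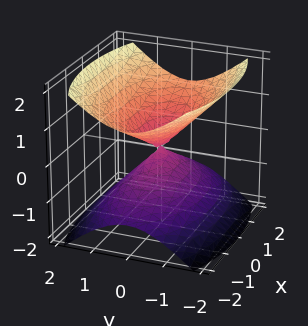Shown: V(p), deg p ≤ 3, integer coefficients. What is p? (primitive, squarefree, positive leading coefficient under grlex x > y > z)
(a) There are 2 components. They look like related sheets of one shape, so recover p as a whole.
(b) deg p = 2. Two nappes meeting at a single point; a quadric.
(c) Symmetries: mirror symmetry y ↦ −y ⇒ only even powers of y; it's symmetric under x → −x, forcing even powers of x; the z ↦ −z reflection is a symmetry, so z appears only in even powers.
(d) Checking where it meets the axes: it meets the z-axis at z = 0 (among the integer gridlines); it crosses the x-axis at the gridline x = 0.
(e) Matching integer coefficients to the picture gives p.

x^2 + 3*y^2 - 3*z^2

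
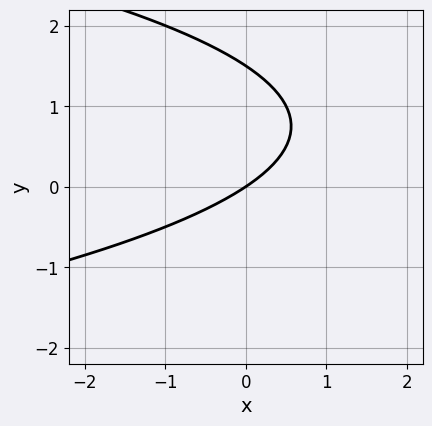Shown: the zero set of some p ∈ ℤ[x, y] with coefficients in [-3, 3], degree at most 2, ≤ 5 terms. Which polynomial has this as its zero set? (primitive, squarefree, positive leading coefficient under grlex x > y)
(a) The degree is 2 — a generic line meets the curve in up to 2 points.
(b) Against the integer gridlines: one y-axis crossing is at y = 0; it meets the x-axis at x = 0 (among the integer gridlines).
(c) Solving for integer coefficients yields p as stated.

2*y^2 + 2*x - 3*y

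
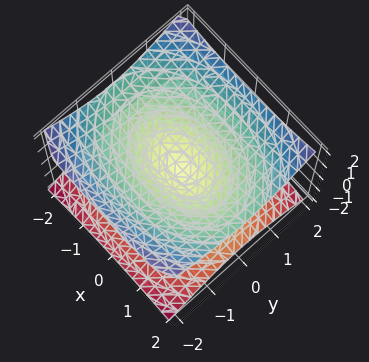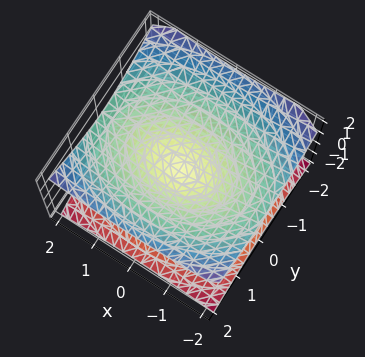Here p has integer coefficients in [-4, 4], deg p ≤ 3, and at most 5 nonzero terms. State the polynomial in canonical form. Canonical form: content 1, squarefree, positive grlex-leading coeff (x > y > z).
First, degree: a double cone through the origin; a quadric, so deg p = 2.
Next, symmetries: the x ↦ −x reflection is a symmetry, so x appears only in even powers; it's symmetric under y → −y, forcing even powers of y; the z ↦ −z reflection is a symmetry, so z appears only in even powers.
Next, from the axis intercepts and sections: it crosses the x-axis at the gridline x = 0; it crosses the z-axis at the gridline z = 0; it meets the y-axis at y = 0 (among the integer gridlines).
Finally, putting this together gives p.

x^2 + 2*y^2 - 3*z^2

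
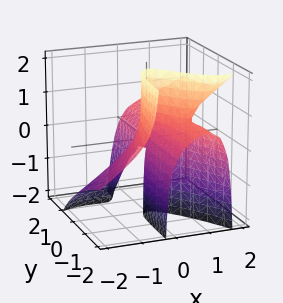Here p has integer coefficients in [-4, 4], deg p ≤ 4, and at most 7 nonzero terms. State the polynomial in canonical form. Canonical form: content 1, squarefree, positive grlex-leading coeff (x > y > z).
2*x^3 - 3*x^2*z - 2*x*y*z + 2*x*y - y*z

The degree is 3 — no degree-2 surface has this shape.
Reading off the gridlines: every point of the z-axis in the box is on the surface; one x-axis crossing is at x = 0.
Solving for integer coefficients yields p as stated.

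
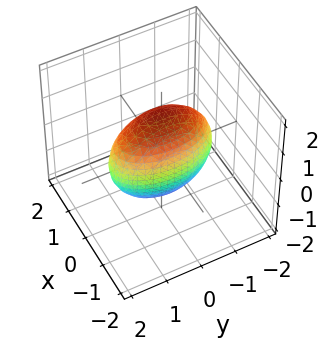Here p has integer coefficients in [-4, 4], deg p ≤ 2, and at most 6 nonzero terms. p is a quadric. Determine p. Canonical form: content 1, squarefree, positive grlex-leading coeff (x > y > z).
1. deg p = 2. A closed, bounded, convex surface; a quadric.
2. Symmetries: the y ↦ −y reflection is a symmetry, so y appears only in even powers; the z ↦ −z reflection is a symmetry, so z appears only in even powers; the x ↦ −x reflection is a symmetry, so x appears only in even powers.
3. Putting this together gives p.

3*x^2 + y^2 + z^2 - 2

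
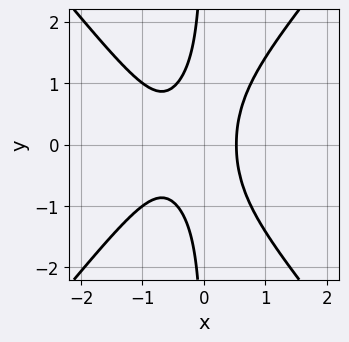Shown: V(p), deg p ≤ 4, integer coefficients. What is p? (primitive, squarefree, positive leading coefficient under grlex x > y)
3*x^3 - 2*x*y^2 + 2*x^2 - 1

First, the degree is 3 — no degree-2 curve has this shape.
Next, symmetries: the y ↦ −y reflection is a symmetry, so y appears only in even powers.
Then, checking where it meets the axes: it misses every integer gridline on the y-axis.
Finally, together with the visible shape, these determine p as stated.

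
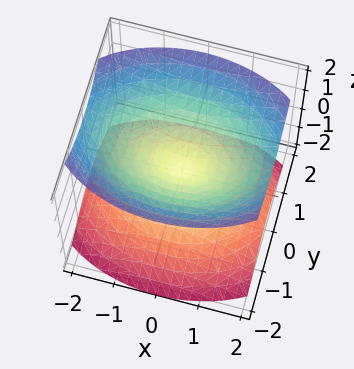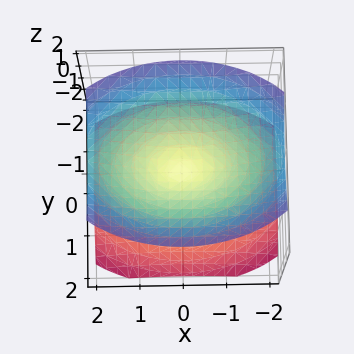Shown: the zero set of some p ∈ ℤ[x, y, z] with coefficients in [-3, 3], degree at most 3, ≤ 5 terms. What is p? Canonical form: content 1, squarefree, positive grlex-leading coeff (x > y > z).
1. I count 2 distinct pieces.
2. deg p = 2.
3. Symmetries: the y ↦ −y reflection is a symmetry, so y appears only in even powers; mirror symmetry x ↦ −x ⇒ only even powers of x; the z ↦ −z reflection is a symmetry, so z appears only in even powers.
4. Checking where it meets the axes: one z-axis crossing is at z = 0; it meets the y-axis at y = 0 (among the integer gridlines).
5. Solving for integer coefficients yields p as stated.

x^2 + 2*y^2 - 2*z^2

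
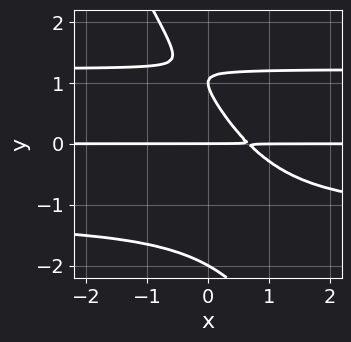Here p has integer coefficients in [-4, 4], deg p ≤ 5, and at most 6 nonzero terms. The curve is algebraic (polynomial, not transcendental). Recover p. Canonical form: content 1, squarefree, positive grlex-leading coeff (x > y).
First, deg p = 4. A generic line meets the curve in up to 4 points.
Then, checking where it meets the axes: the y-axis gridline crossings are at y ∈ {-2, 0, 1}; every point of the x-axis in the box is on the curve.
Finally, together with the visible shape, these determine p as stated.

2*x*y^3 + y^4 - 3*x*y - 3*y^2 + 2*y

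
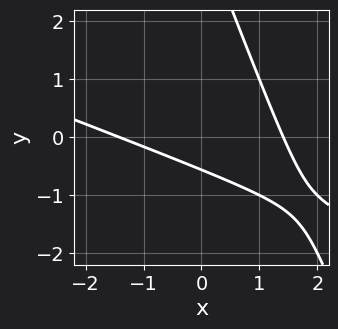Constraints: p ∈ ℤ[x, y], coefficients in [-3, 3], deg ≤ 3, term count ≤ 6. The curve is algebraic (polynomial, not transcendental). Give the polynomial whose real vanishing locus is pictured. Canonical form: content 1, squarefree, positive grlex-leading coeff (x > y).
x^2 + 3*x*y + y^2 - 3*y - 2

1. The degree is 2 — no degree-1 curve has this shape.
2. Putting this together gives p.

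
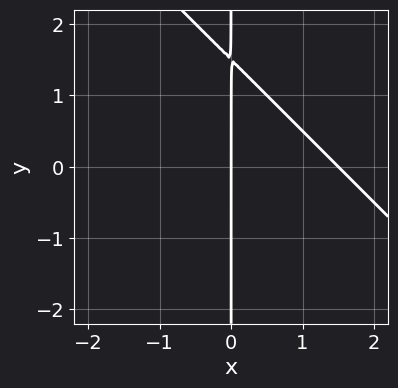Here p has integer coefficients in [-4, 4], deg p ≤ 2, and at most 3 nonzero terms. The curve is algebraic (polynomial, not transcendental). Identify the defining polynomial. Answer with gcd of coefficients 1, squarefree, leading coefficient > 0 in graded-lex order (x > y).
2*x^2 + 2*x*y - 3*x

deg p = 2. No degree-1 curve has this shape.
Reading off the gridlines: the visible y-axis segment lies entirely on the curve; it crosses the x-axis at the gridline x = 0.
Solving for integer coefficients yields p as stated.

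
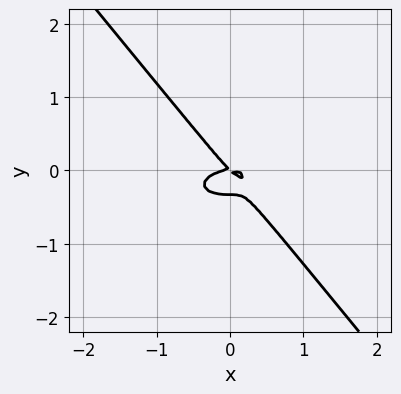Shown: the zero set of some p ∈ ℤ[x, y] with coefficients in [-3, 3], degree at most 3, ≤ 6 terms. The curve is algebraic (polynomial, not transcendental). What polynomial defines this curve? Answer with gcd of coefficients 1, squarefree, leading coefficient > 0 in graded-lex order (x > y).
x^3 + 3*x*y^2 + 3*y^3 + x*y + y^2

(a) The degree is 3 — no degree-2 curve has this shape.
(b) Reading off the gridlines: it crosses the x-axis at the gridline x = 0; it meets the y-axis at y = 0 (among the integer gridlines).
(c) Together with the visible shape, these determine p as stated.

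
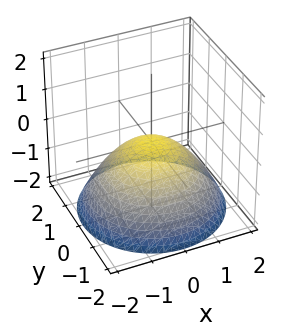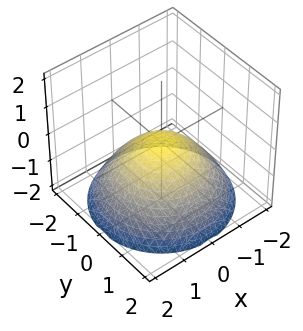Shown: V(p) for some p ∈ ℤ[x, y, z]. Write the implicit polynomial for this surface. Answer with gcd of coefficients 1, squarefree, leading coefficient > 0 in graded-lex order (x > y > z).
x^2 + y^2 + 2*z

First, degree: a paraboloid; a quadric, so deg p = 2.
Then, symmetries: rotational symmetry about the z-axis ⇒ p depends on x, y only through x² + y².
Then, against the integer gridlines: it crosses the y-axis at the gridline y = 0; a circular section at z = -1 has radius between 1 and 2; it crosses the z-axis at the gridline z = 0; it crosses the x-axis at the gridline x = 0.
Finally, putting this together gives p.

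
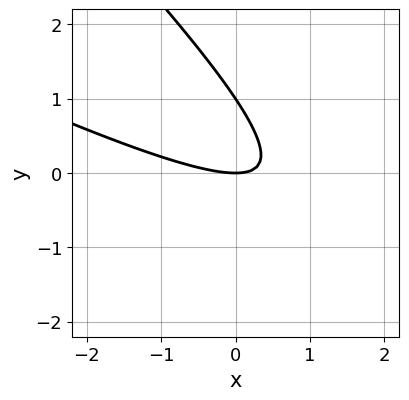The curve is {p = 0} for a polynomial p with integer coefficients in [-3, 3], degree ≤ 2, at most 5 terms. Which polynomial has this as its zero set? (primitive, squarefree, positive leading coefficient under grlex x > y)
x^2 + 3*x*y + 2*y^2 - 2*y

(a) The degree is 2 — a generic line meets the curve in up to 2 points.
(b) From the visible intercepts: it crosses the x-axis at the gridline x = 0; among the integer gridlines, it crosses the y-axis at y ∈ {0, 1}.
(c) These observations pin down the coefficients.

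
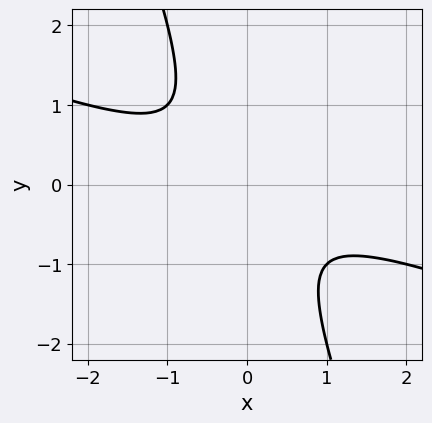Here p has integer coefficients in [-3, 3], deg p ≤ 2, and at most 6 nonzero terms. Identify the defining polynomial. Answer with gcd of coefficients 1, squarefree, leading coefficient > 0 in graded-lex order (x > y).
x^2 + 3*x*y + y^2 + 1

First, the degree is 2 — a generic line meets the curve in up to 2 points.
Next, from the axis intercepts and sections: no y-intercept at any integer in the box; no x-intercept at any integer in the box.
Finally, solving for integer coefficients yields p as stated.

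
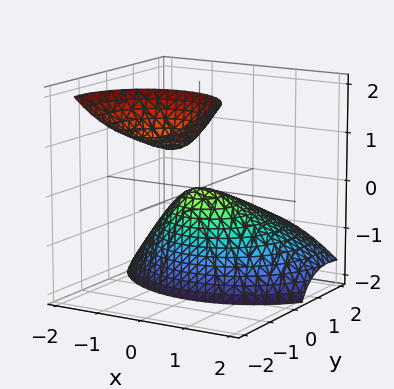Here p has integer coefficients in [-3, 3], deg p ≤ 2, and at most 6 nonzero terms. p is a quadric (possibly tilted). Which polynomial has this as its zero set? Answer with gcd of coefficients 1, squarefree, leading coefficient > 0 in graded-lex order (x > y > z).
(a) The picture has 2 separate pieces.
(b) Degree: a generic line meets the surface in up to 2 points, so deg p = 2.
(c) Observable constraints: it crosses the x-axis at the gridline x = 0; one z-axis crossing is at z = 0.
(d) Assembling these constraints gives the stated polynomial.

x^2 + y^2 + 2*y*z + z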